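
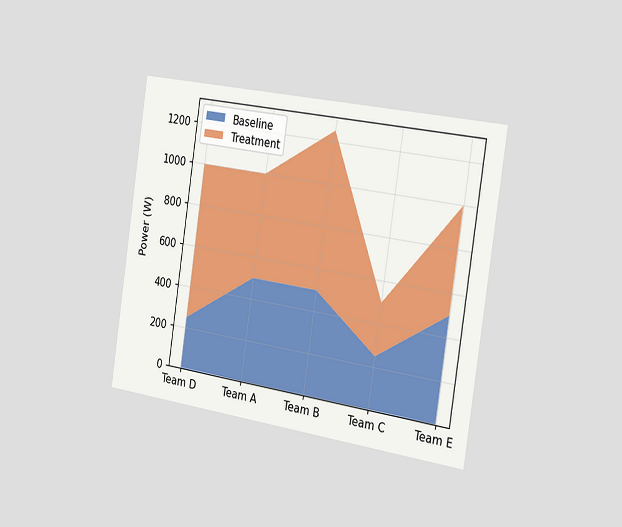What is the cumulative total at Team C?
The chart is tilted about 9° clockwise and viewed slightly from the right. The stacked total at Team C reaches 500W.

500W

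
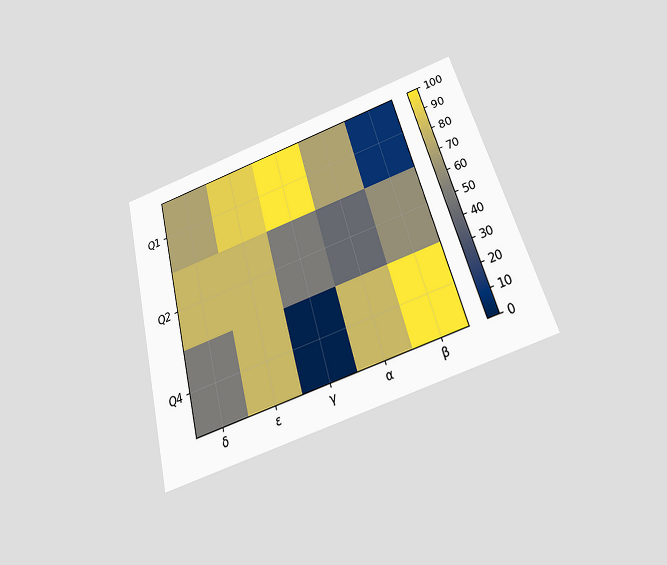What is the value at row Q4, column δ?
The chart is tilted about 15° counter-clockwise and viewed slightly from below. Matching cell (Q4, δ) against the colorbar gives 50.

50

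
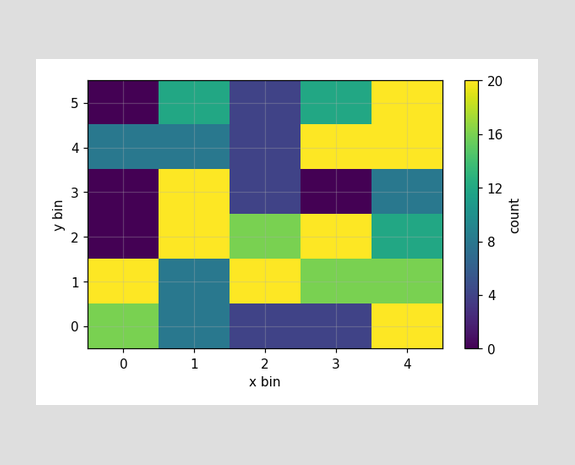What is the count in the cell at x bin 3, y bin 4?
Matching the cell (3, 4) against the colorbar gives 20.

20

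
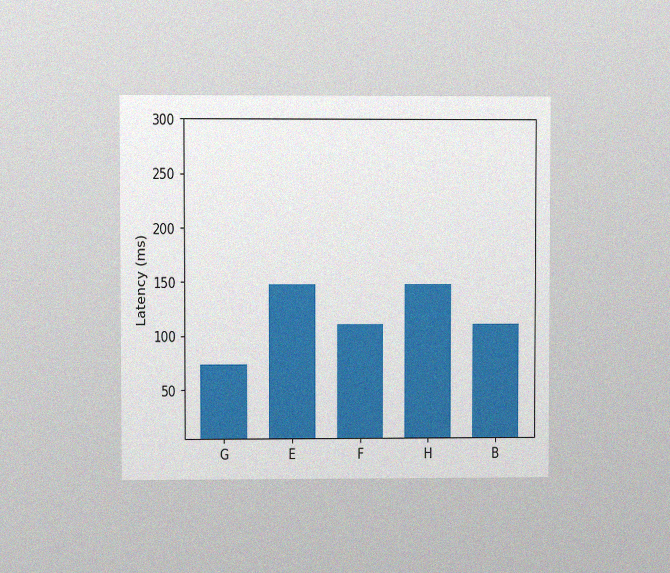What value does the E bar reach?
The chart is viewed at a slight angle, with some photo noise. Reading along the chart's y-axis, the E bar reaches 148ms.

148ms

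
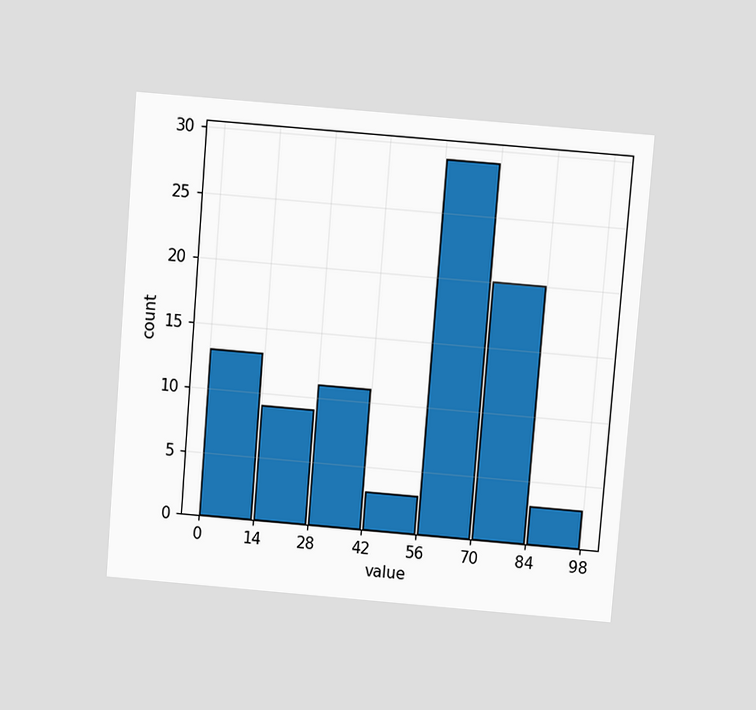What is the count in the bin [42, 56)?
The chart is tilted about 5° clockwise and viewed slightly from above. The [42, 56) bin has height 3.

3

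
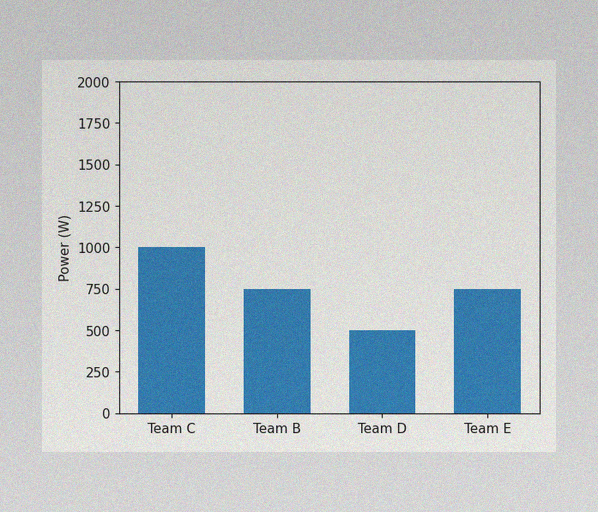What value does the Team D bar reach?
The image has some photo noise and uneven lighting. Reading along the chart's y-axis, the Team D bar reaches 500W.

500W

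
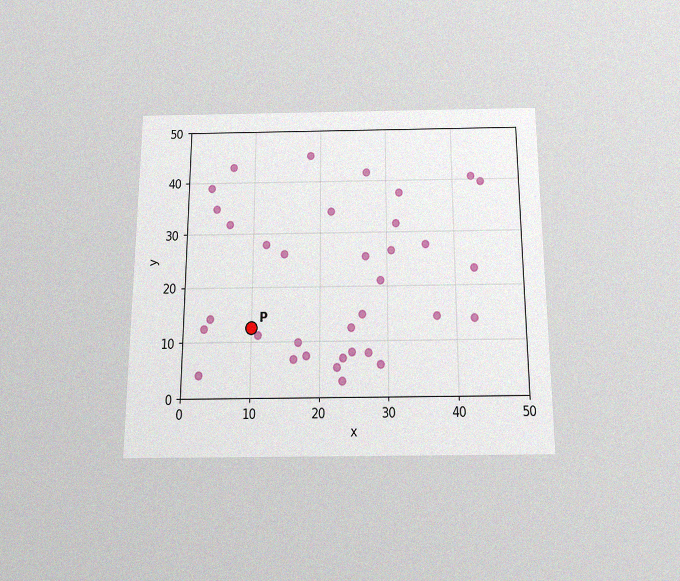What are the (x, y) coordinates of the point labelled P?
(10, 12.5)

The chart is viewed slightly from below, with some photo noise. Following the gridlines from P to each axis, P sits at (10, 12.5).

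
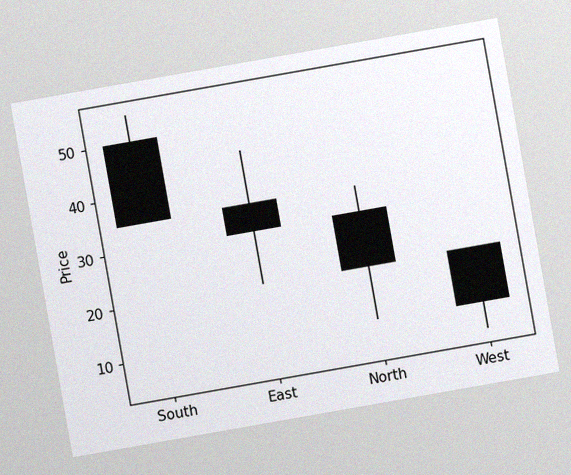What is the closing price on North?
20

The chart is tilted about 10° counter-clockwise, with some photo noise. The North candle closes at 20.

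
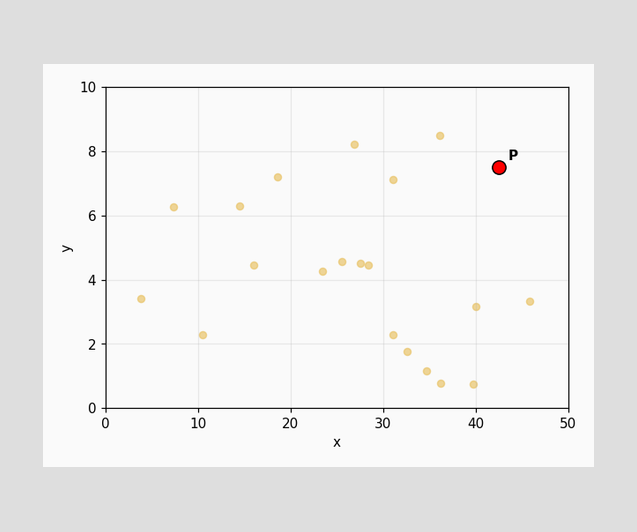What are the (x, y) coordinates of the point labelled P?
(42.5, 7.5)

Following the gridlines from P to each axis, P sits at (42.5, 7.5).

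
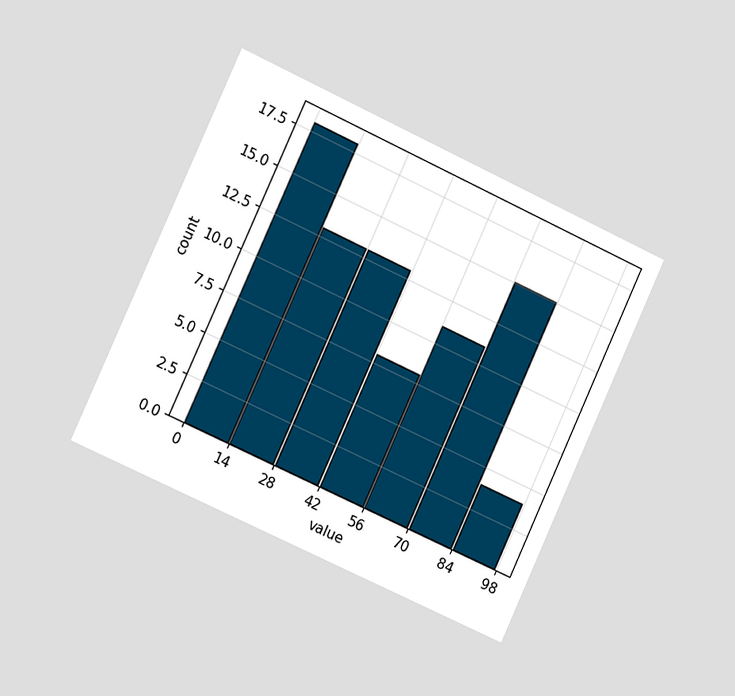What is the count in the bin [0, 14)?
The chart is tilted about 25° clockwise and viewed slightly from the left. The [0, 14) bin has height 18.

18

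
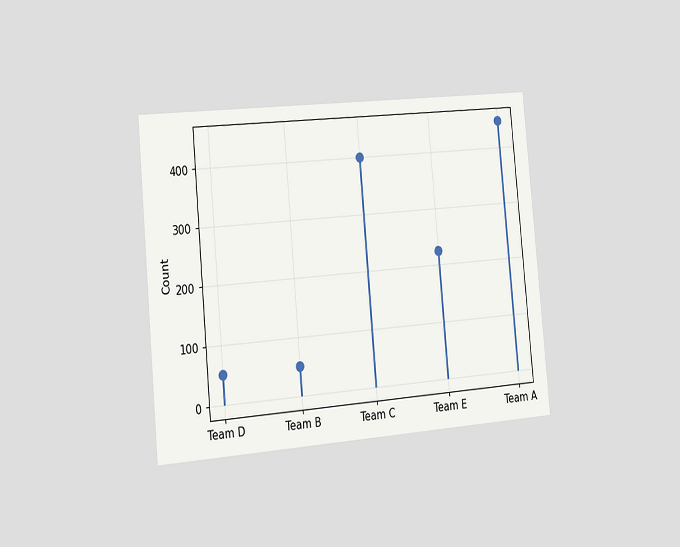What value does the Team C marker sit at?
400

The chart is tilted about 5° counter-clockwise and viewed slightly from the left. The Team C marker sits at 400.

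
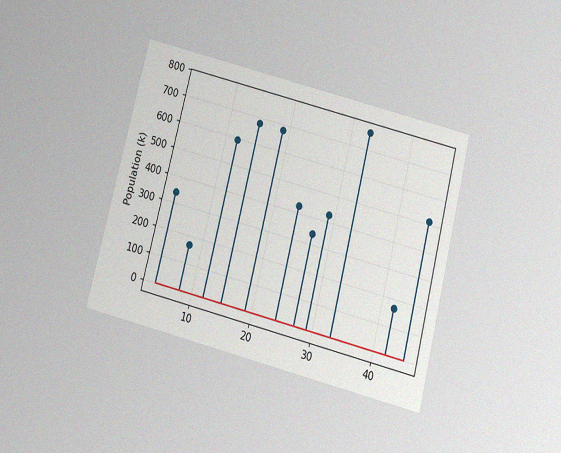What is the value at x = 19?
680k

The chart is tilted about 14° clockwise and viewed slightly from below, with some photo noise. The stem at x=19 reaches 680k.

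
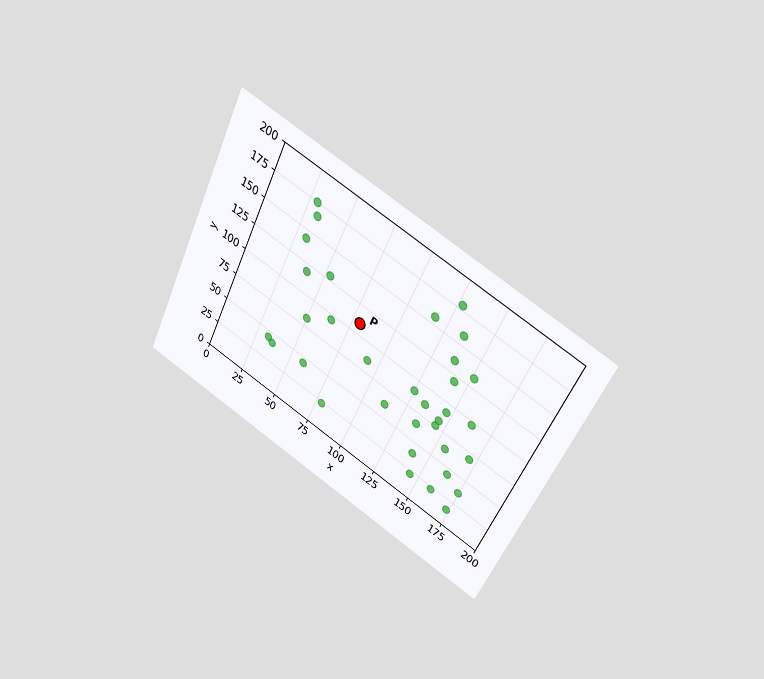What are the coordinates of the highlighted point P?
(80, 110)

The chart is tilted about 25° clockwise and viewed slightly from above. Following the gridlines from P to each axis, P sits at (80, 110).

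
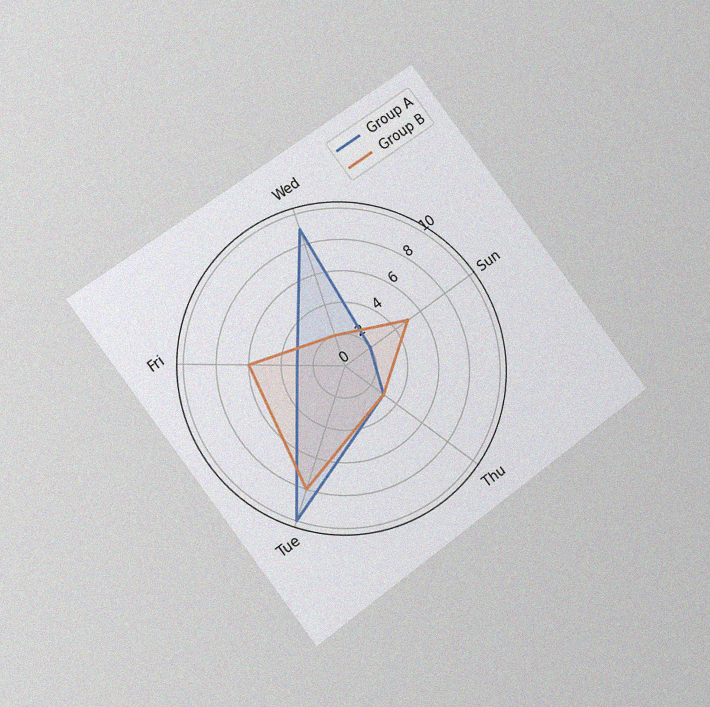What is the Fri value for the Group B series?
6

The chart is tilted about 37° counter-clockwise and viewed slightly from the left, with some photo noise. On the Fri axis, Group B reaches 6.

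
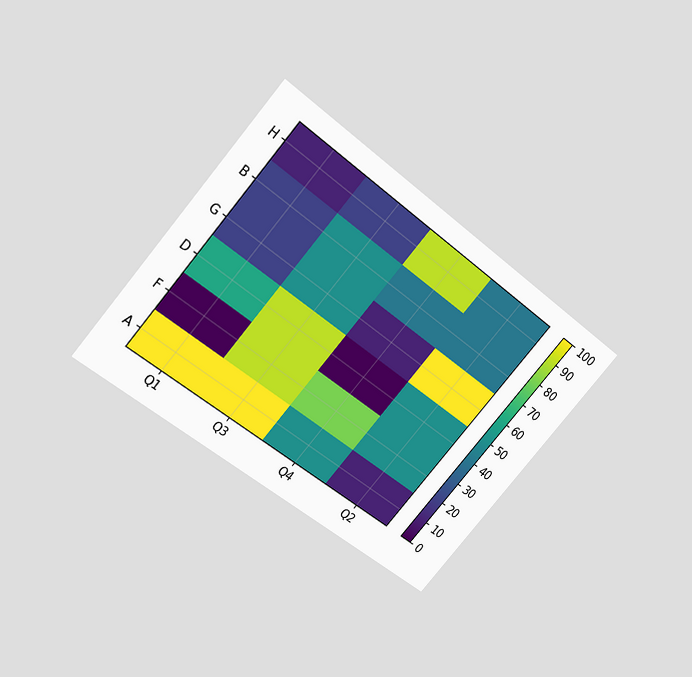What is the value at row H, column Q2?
The chart is tilted about 40° clockwise and viewed slightly from above. Matching cell (H, Q2) against the colorbar gives 40.

40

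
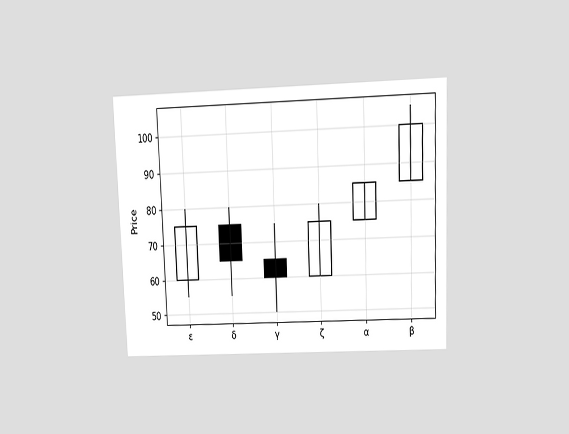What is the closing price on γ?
The chart is tilted about 2° counter-clockwise and viewed at a slight angle. The γ candle closes at 60.

60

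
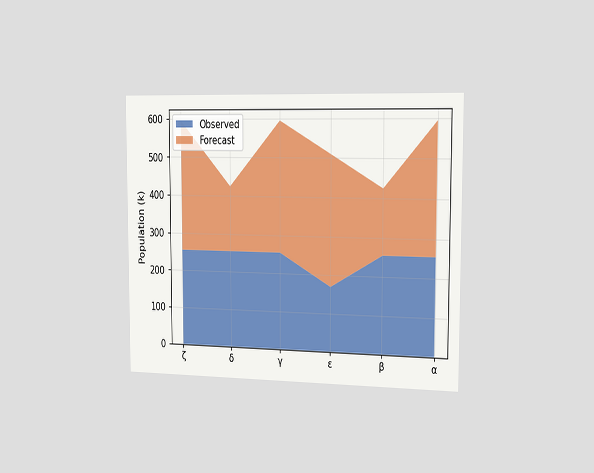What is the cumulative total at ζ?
595k

The chart is viewed slightly from the right. The stacked total at ζ reaches 595k.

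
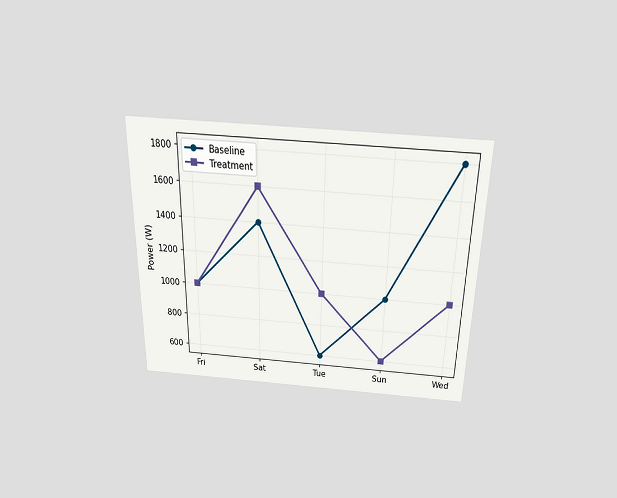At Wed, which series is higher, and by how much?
Baseline, by 800W

The chart is viewed slightly from above. At Wed, Baseline sits above the other line by 800W.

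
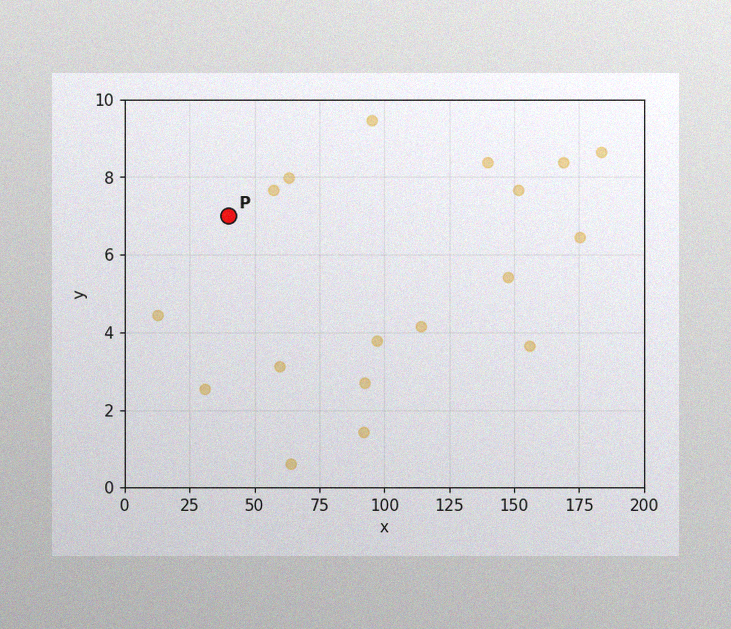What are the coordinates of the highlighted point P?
(40, 7)

The image has some photo noise and uneven lighting. Following the gridlines from P to each axis, P sits at (40, 7).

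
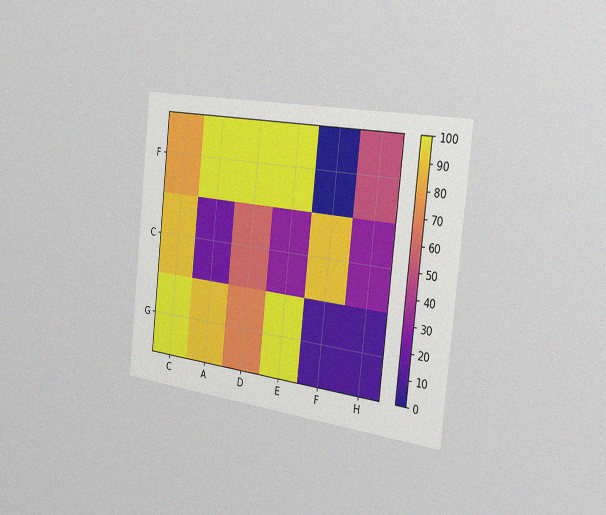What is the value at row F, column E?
100

The chart is tilted about 6° clockwise and viewed slightly from the right, with some photo noise. Matching cell (F, E) against the colorbar gives 100.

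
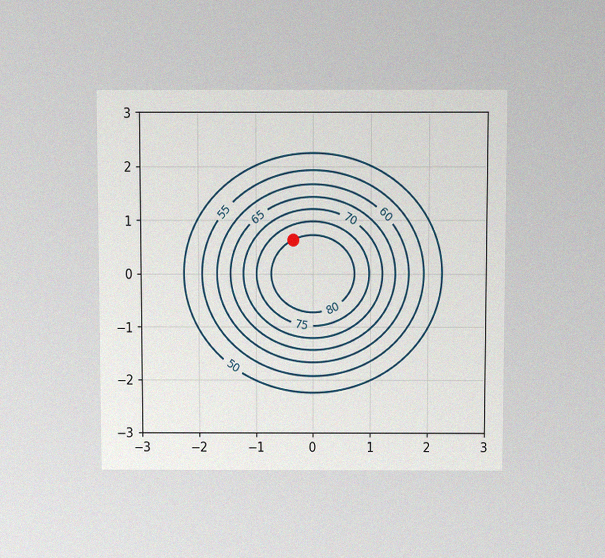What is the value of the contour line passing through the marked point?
The chart is viewed slightly from above, with some photo noise. The marked point sits on the contour labelled 80.

80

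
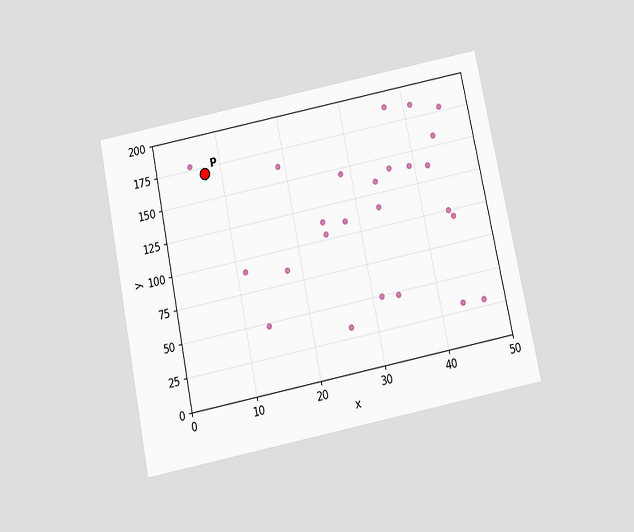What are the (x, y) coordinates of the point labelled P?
(7.5, 170)

The chart is tilted about 11° counter-clockwise and viewed slightly from below. Following the gridlines from P to each axis, P sits at (7.5, 170).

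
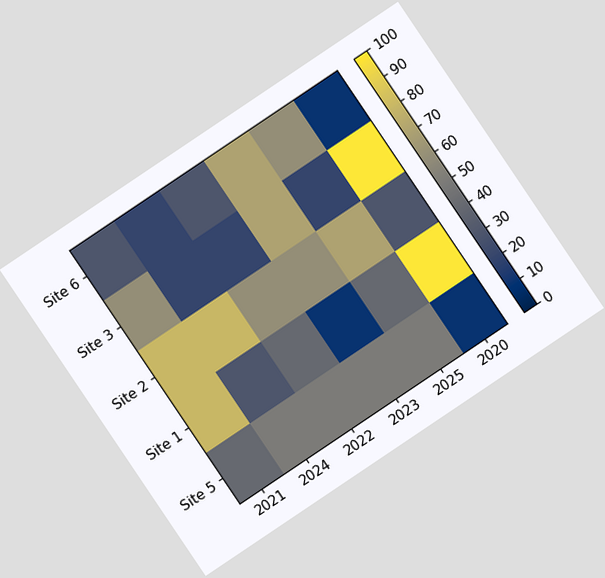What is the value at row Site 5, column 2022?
50

The chart is tilted about 34° counter-clockwise. Matching cell (Site 5, 2022) against the colorbar gives 50.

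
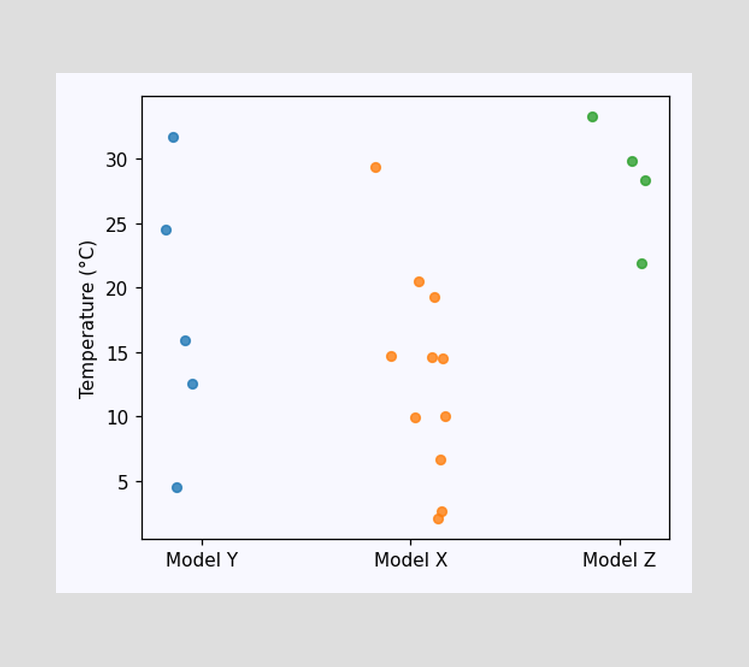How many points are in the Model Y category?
5

Counting the markers in the Model Y column gives 5.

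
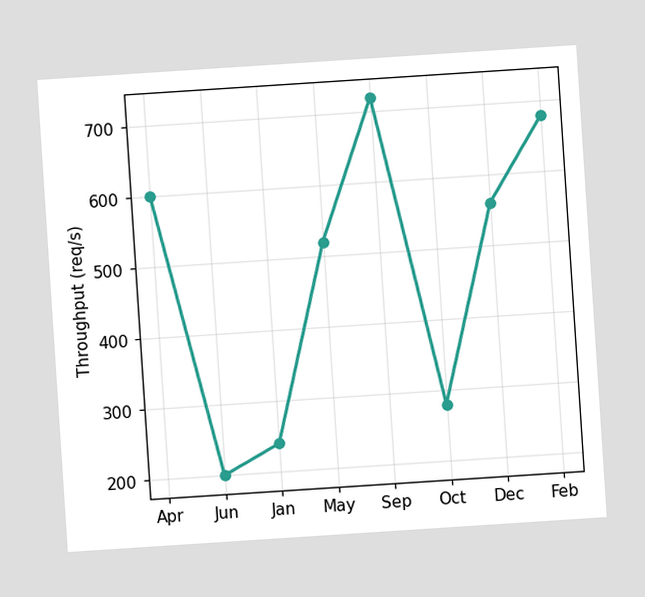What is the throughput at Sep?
720req/s

The chart is tilted about 4° counter-clockwise. At Sep, the line is at 720req/s.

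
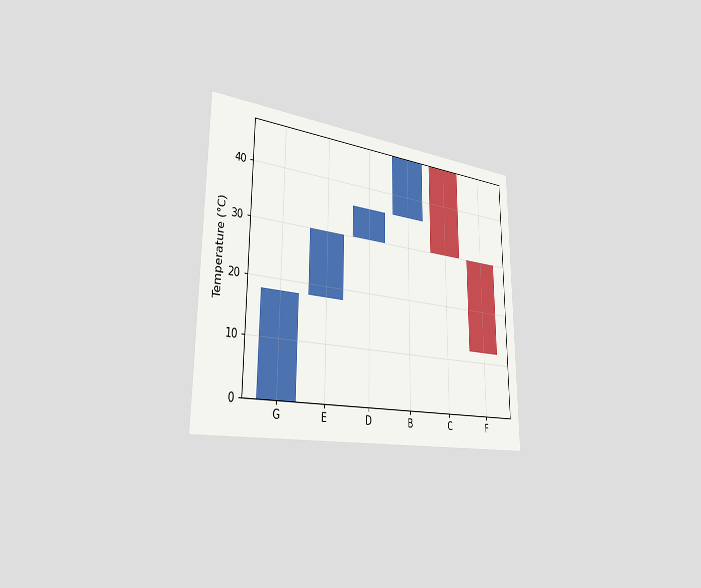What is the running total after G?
18°C

The chart is viewed slightly from the left. After G the running total reaches 18°C.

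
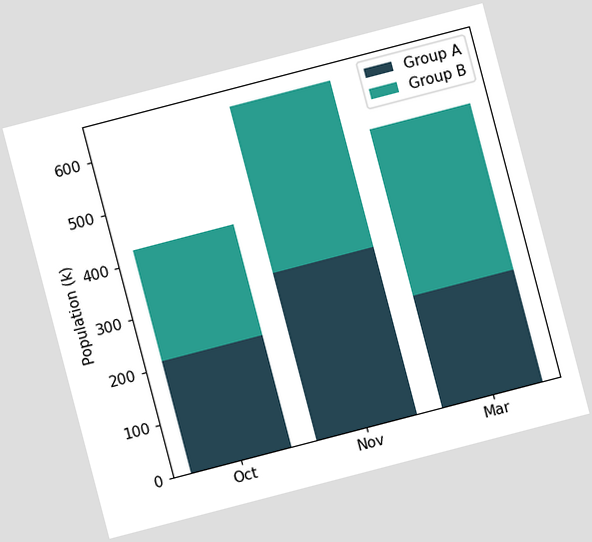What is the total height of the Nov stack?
The chart is tilted about 15° counter-clockwise. The Nov stack's top reaches 636k on the y-axis.

636k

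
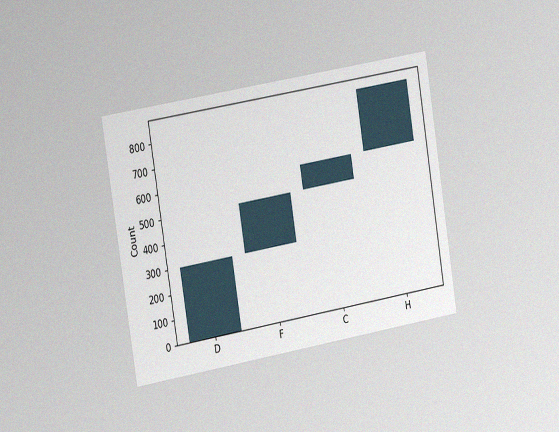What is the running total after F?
500

The chart is tilted about 9° counter-clockwise and viewed slightly from the left, with some photo noise. After F the running total reaches 500.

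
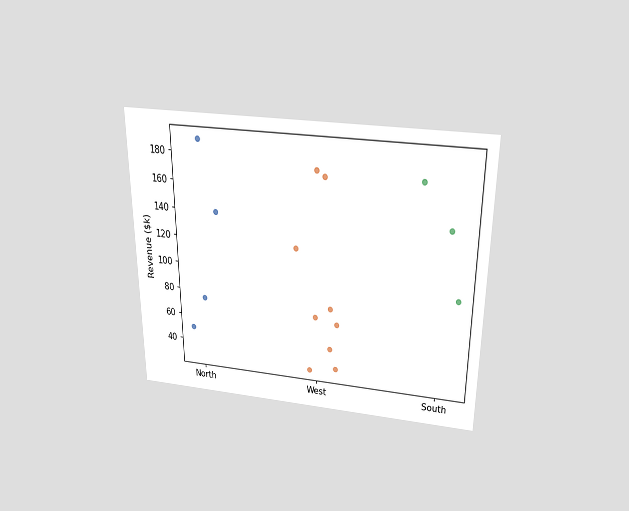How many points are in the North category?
The chart is viewed slightly from above. Counting the markers in the North column gives 4.

4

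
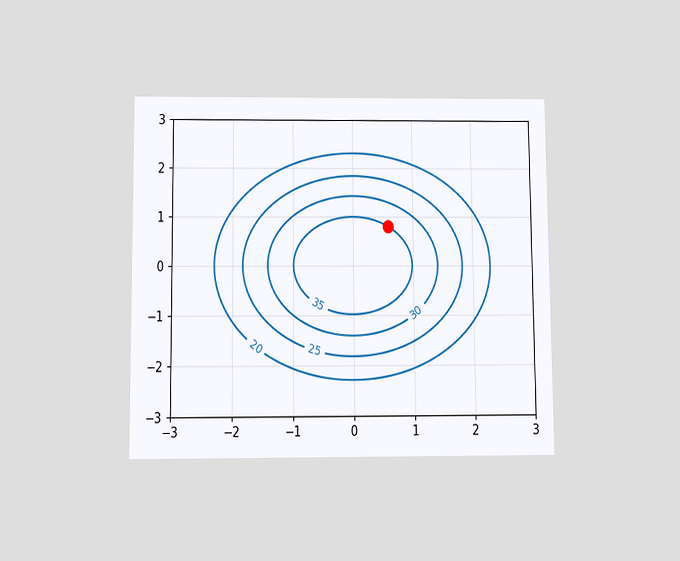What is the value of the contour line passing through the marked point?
35

The chart is viewed slightly from below. The marked point sits on the contour labelled 35.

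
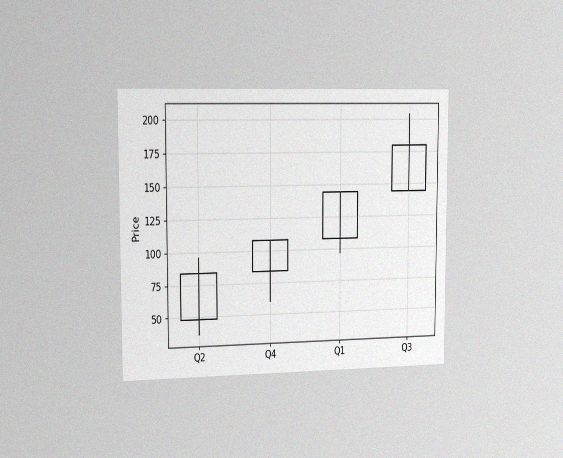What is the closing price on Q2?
The chart is viewed slightly from the left, with some photo noise. The Q2 candle closes at 84.

84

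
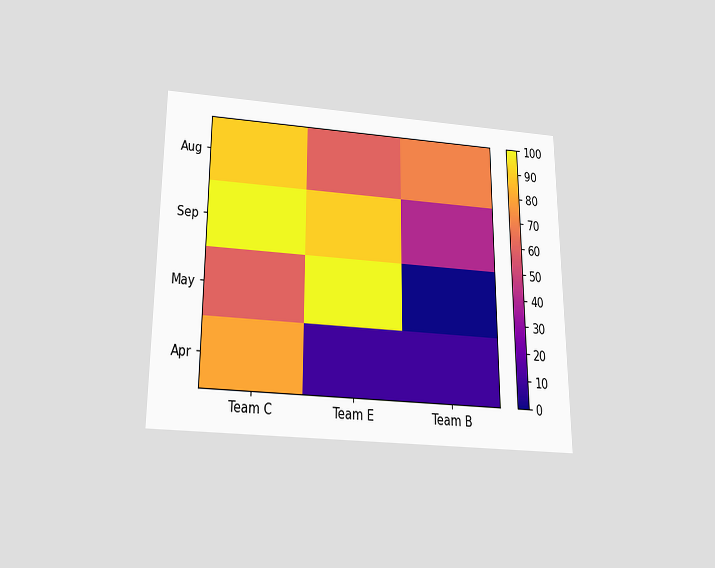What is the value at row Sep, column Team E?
90

The chart is viewed slightly from below. Matching cell (Sep, Team E) against the colorbar gives 90.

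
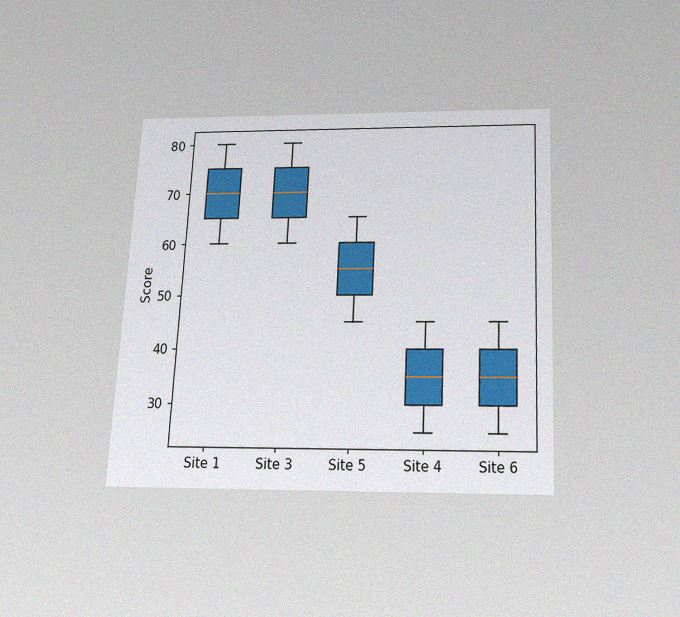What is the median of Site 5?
55

The chart is tilted about 3° clockwise and viewed slightly from below, with some photo noise. The median line in the Site 5 box sits at 55.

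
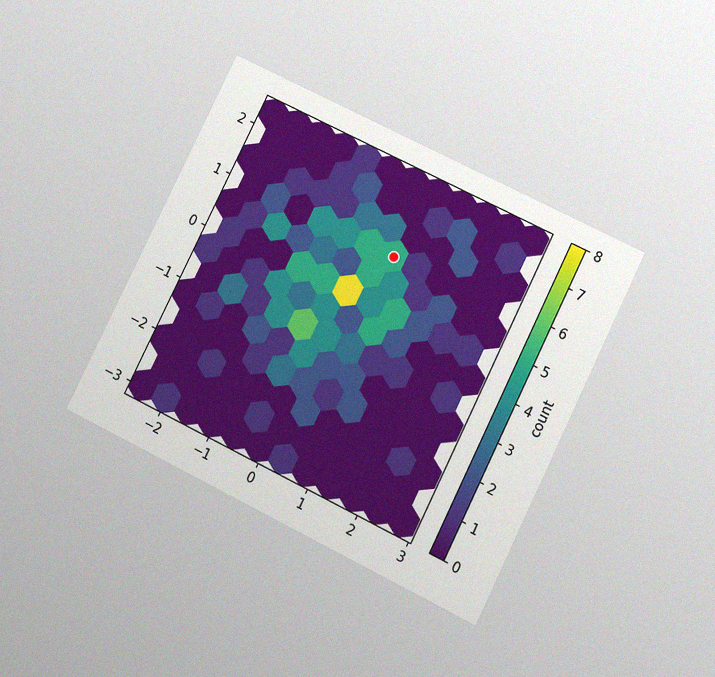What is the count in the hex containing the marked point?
The chart is tilted about 26° clockwise and viewed slightly from below, with some photo noise. The marked hex reads 5 on the colorbar.

5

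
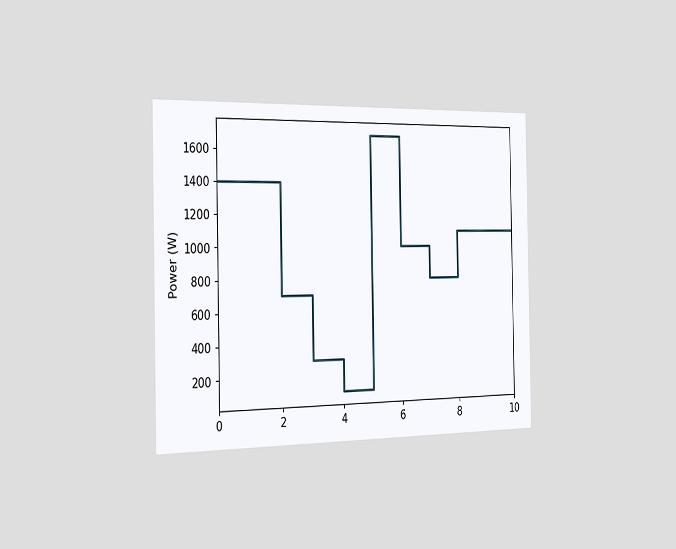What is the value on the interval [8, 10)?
1100W

The chart is viewed slightly from the left. On [8, 10) the step sits at 1100W.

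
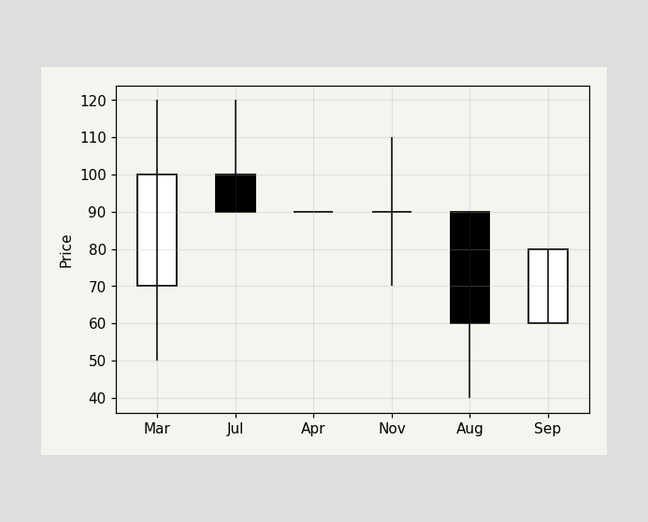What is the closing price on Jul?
90

The Jul candle closes at 90.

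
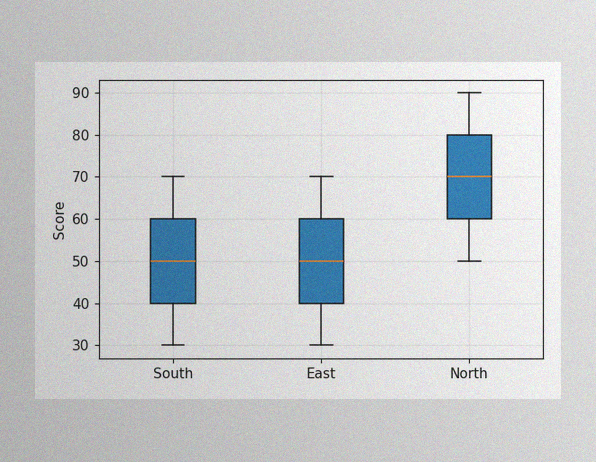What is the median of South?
The image has some photo noise and uneven lighting. The median line in the South box sits at 50.

50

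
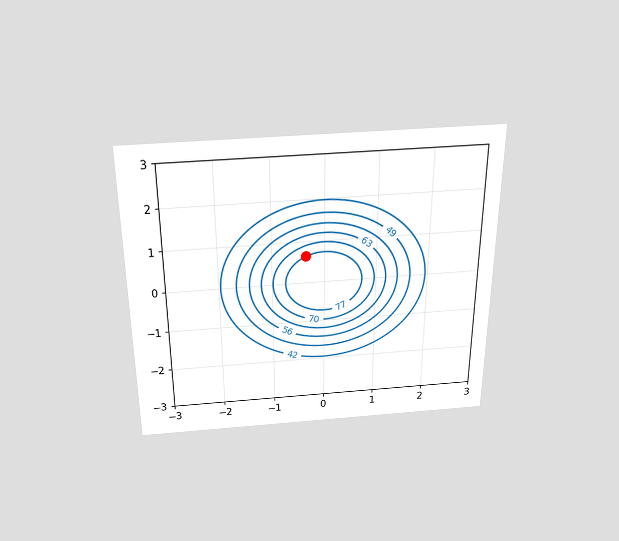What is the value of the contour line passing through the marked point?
77

The chart is viewed slightly from above. The marked point sits on the contour labelled 77.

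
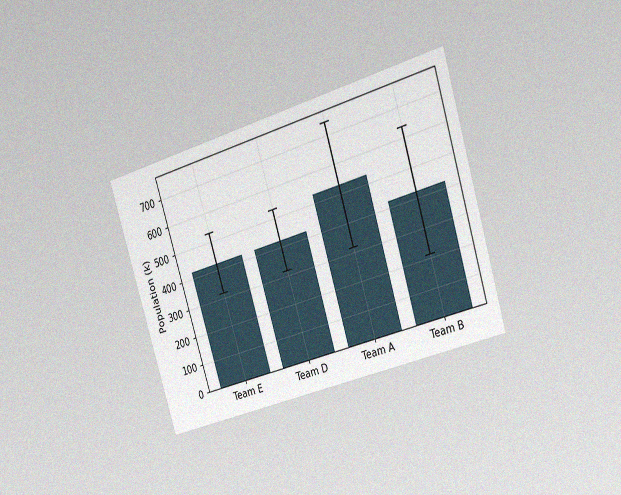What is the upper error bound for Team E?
530k

The chart is tilted about 17° counter-clockwise and viewed slightly from the right, with some photo noise. The Team E bar's upper whisker reaches 530k.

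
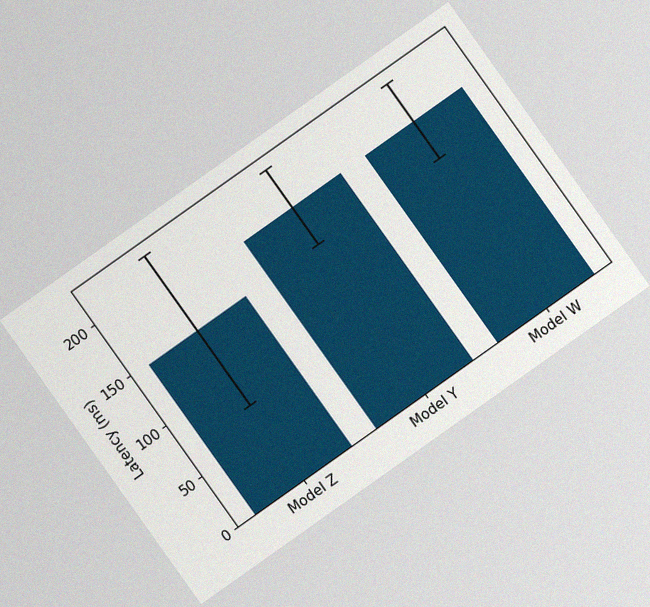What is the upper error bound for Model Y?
The chart is tilted about 35° counter-clockwise, with some photo noise. The Model Y bar's upper whisker reaches 222ms.

222ms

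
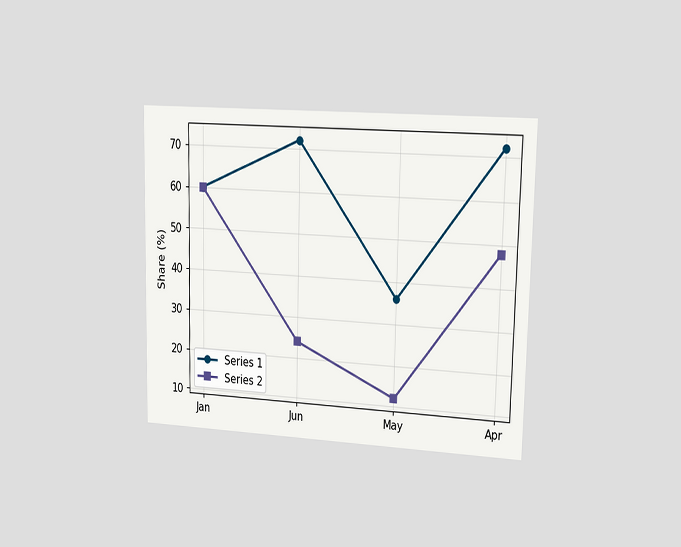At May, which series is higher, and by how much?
The chart is viewed slightly from the right. At May, Series 1 sits above the other line by 24%.

Series 1, by 24%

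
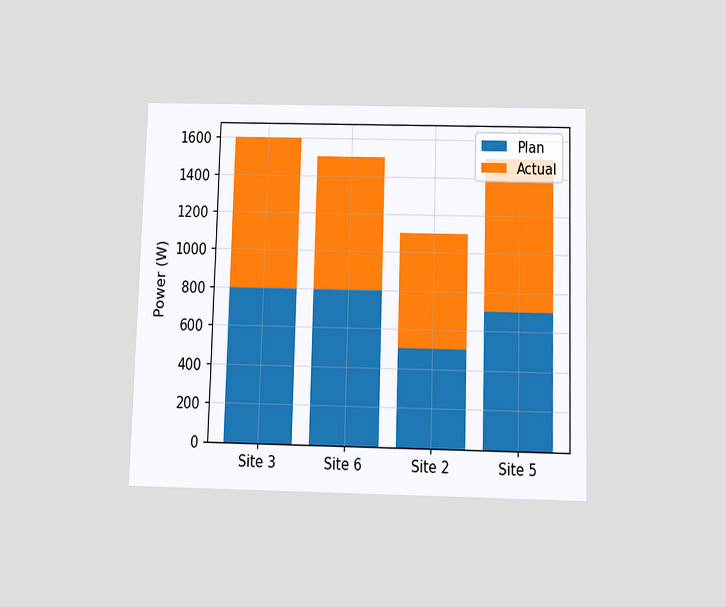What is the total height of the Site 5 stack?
1500W

The chart is viewed slightly from below. The Site 5 stack's top reaches 1500W on the y-axis.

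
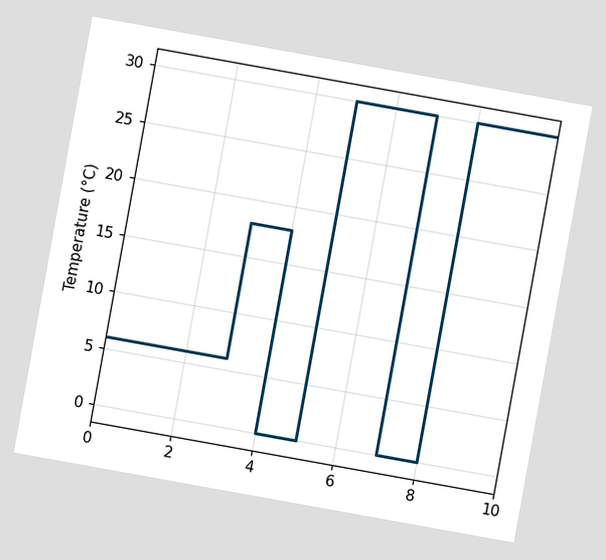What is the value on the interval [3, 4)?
The chart is tilted about 10° clockwise. On [3, 4) the step sits at 18°C.

18°C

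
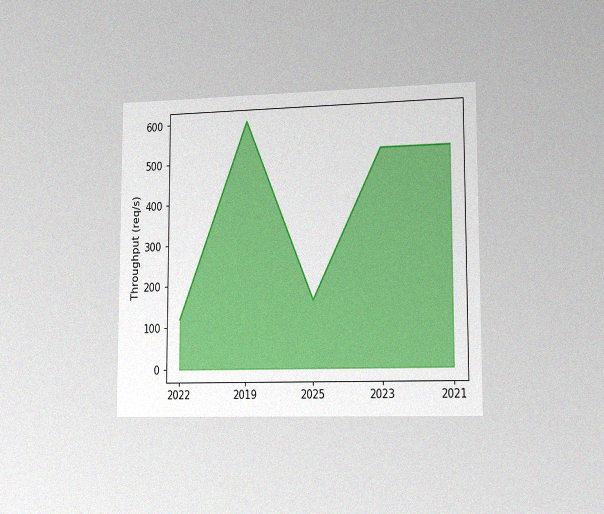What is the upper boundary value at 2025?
160req/s

The chart is viewed slightly from the right, with some photo noise. At 2025 the upper boundary is at 160req/s.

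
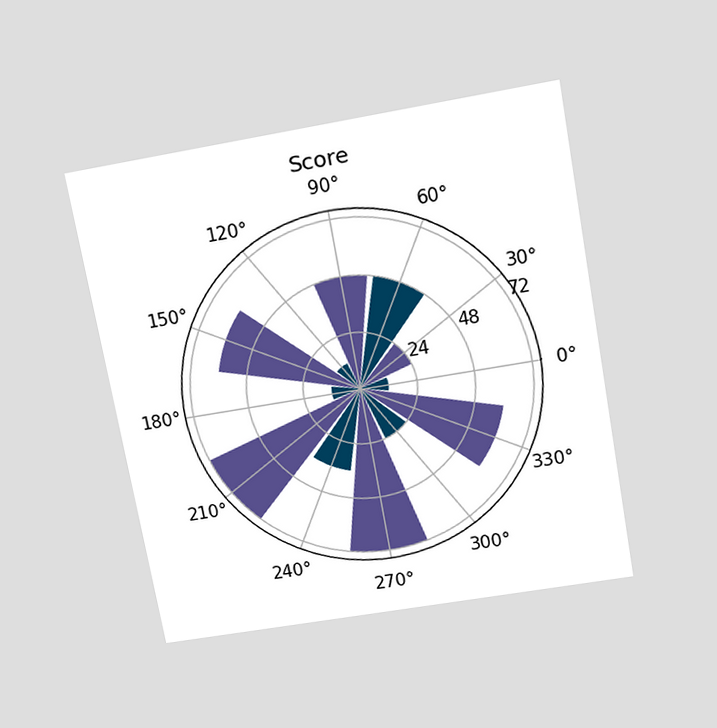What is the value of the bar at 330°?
60

The chart is tilted about 10° counter-clockwise and viewed slightly from above. The bar at 330° reaches 60 on the radial axis.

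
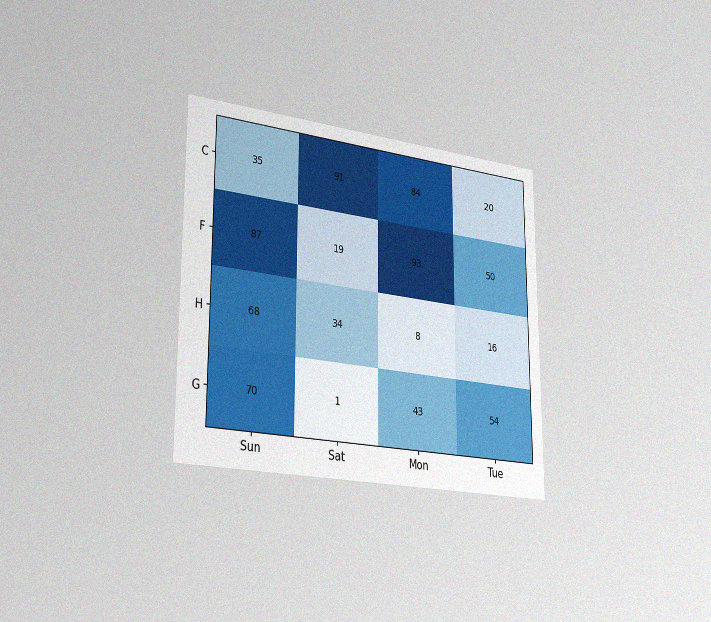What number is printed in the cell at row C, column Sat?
91

The chart is viewed slightly from the left, with some photo noise. The (C, Sat) cell reads 91.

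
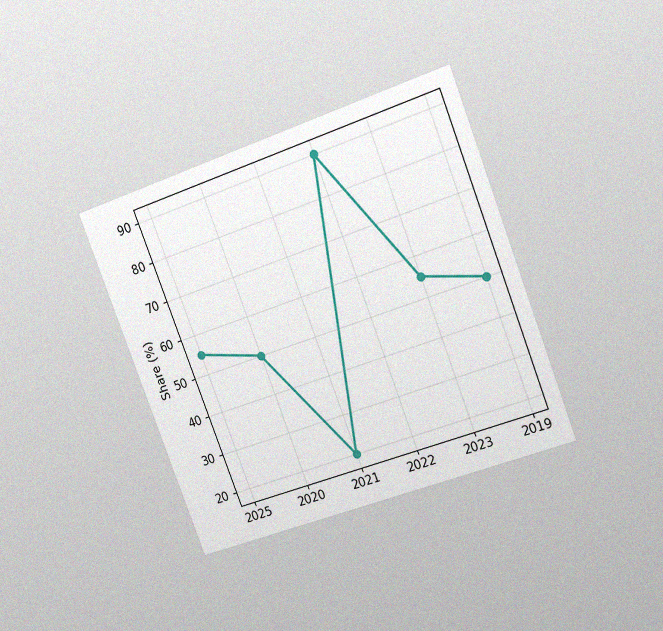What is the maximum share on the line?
The chart is tilted about 21° counter-clockwise and viewed slightly from the right, with some photo noise. The highest point is at 2022, and reading across to the y-axis gives 90%.

90%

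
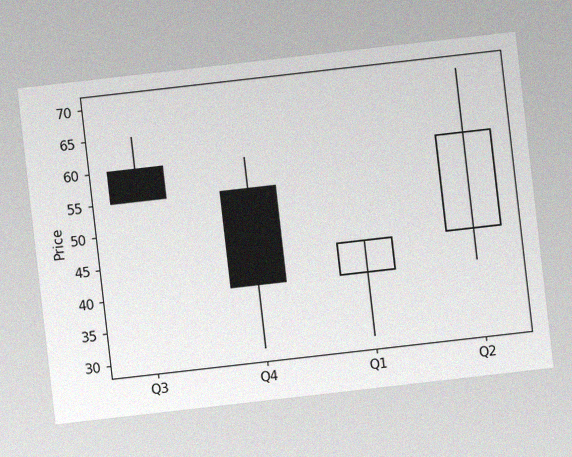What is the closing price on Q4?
The chart is tilted about 7° counter-clockwise, with some photo noise. The Q4 candle closes at 40.

40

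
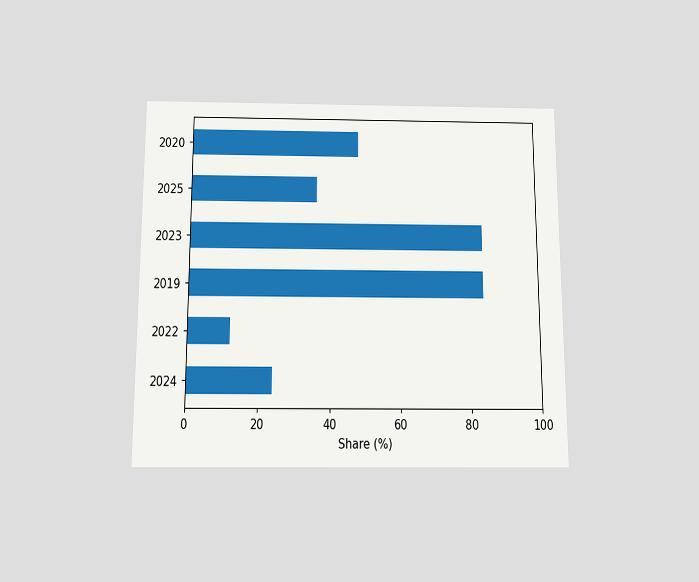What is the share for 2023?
84%

The chart is viewed slightly from below. Reading along the chart's x-axis, the 2023 bar reaches 84%.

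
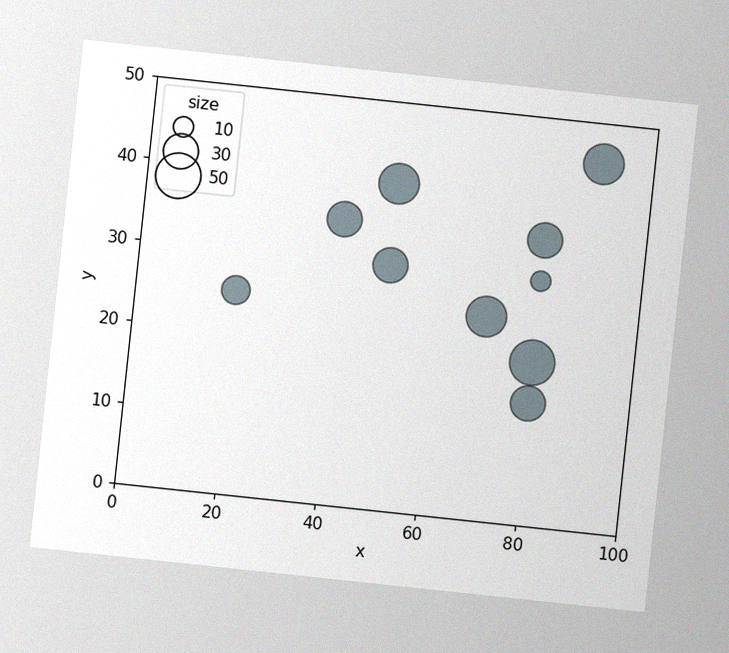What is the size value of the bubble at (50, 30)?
30

The chart is tilted about 6° clockwise, with some photo noise. Matching the bubble at (50, 30) against the size legend gives 30.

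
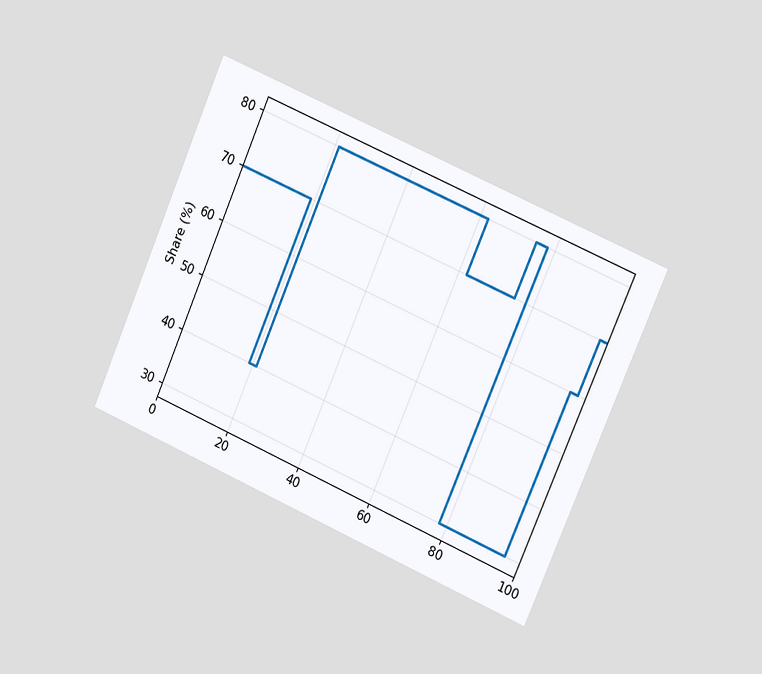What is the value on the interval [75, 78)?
80%

The chart is tilted about 24° clockwise and viewed at a slight angle. On [75, 78) the step sits at 80%.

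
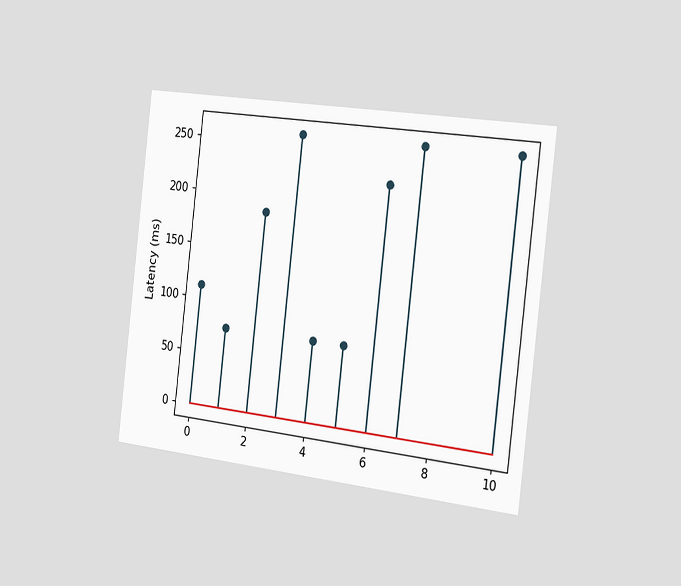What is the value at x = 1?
The chart is tilted about 7° clockwise and viewed slightly from the right. The stem at x=1 reaches 74ms.

74ms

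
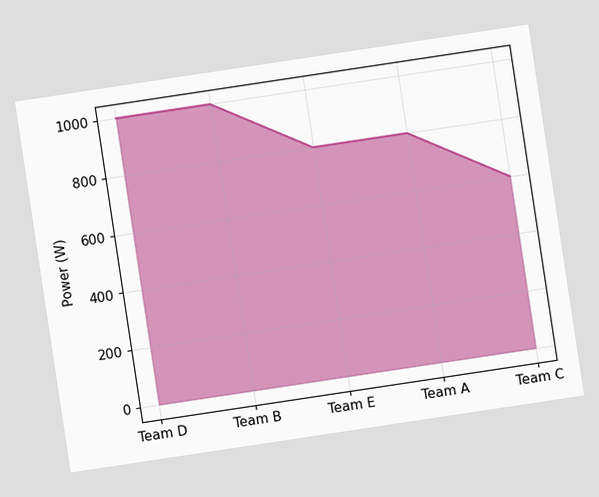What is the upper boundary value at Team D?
The chart is tilted about 9° counter-clockwise. At Team D the upper boundary is at 1000W.

1000W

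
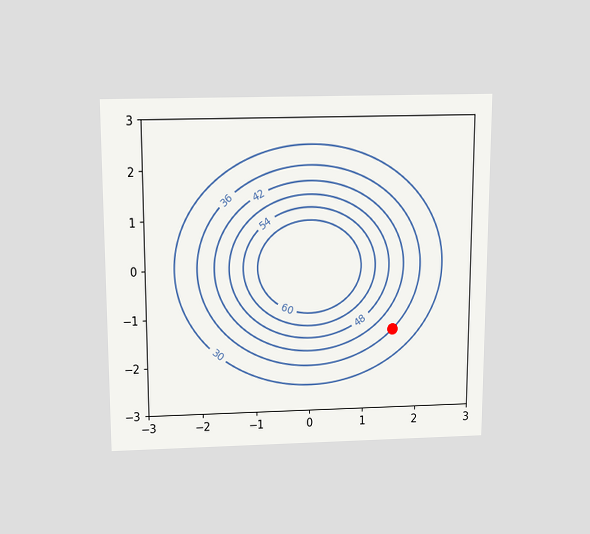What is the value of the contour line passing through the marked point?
36

The chart is viewed slightly from above. The marked point sits on the contour labelled 36.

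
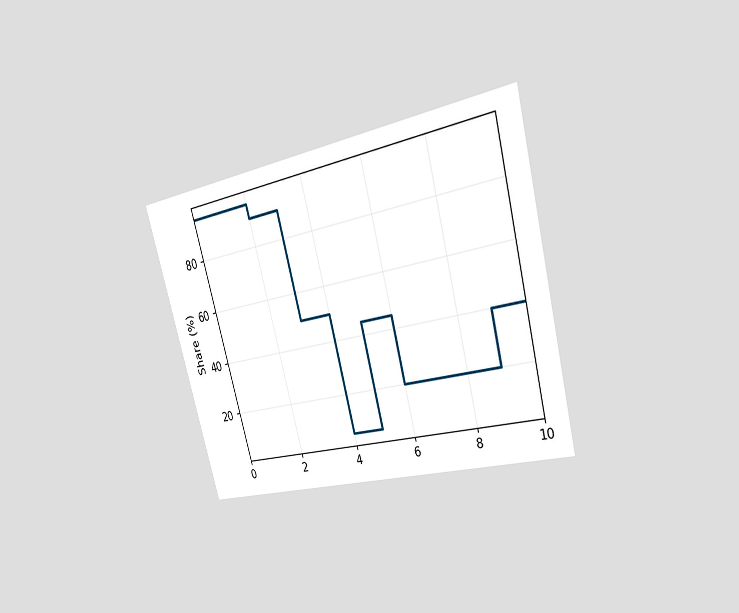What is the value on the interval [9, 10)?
The chart is tilted about 15° counter-clockwise and viewed slightly from the right. On [9, 10) the step sits at 40%.

40%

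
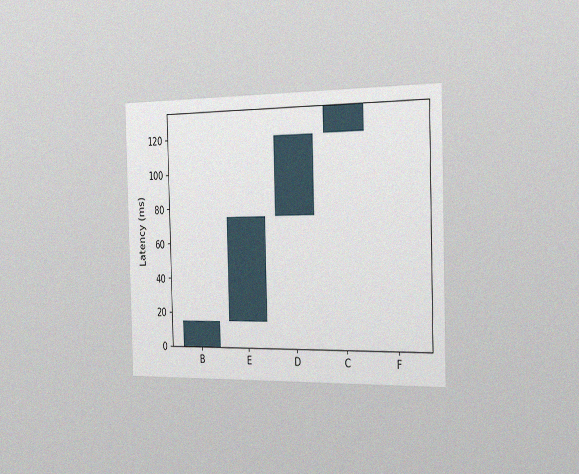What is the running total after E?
75ms

The chart is viewed slightly from the right, with some photo noise. After E the running total reaches 75ms.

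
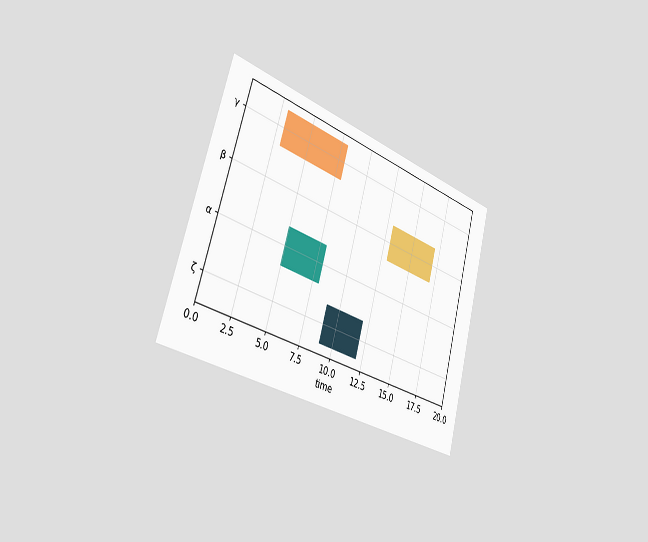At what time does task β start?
The chart is tilted about 16° clockwise and viewed slightly from the left. The β bar begins at t=13.

13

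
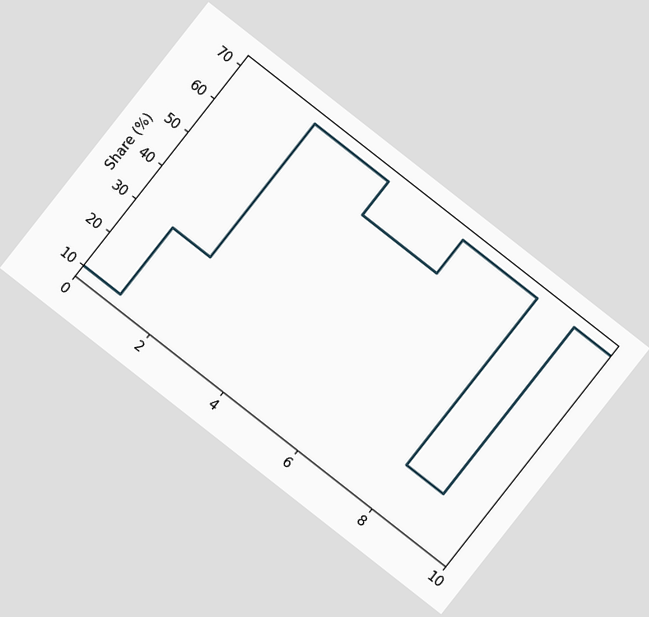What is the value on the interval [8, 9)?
20%

The chart is tilted about 38° clockwise. On [8, 9) the step sits at 20%.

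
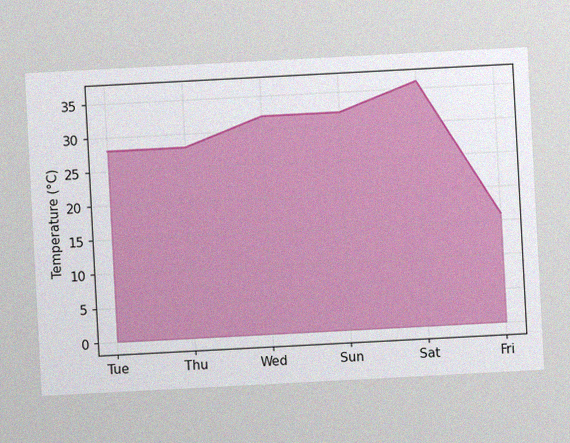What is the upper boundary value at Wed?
The chart is tilted about 3° counter-clockwise, with some photo noise. At Wed the upper boundary is at 32°C.

32°C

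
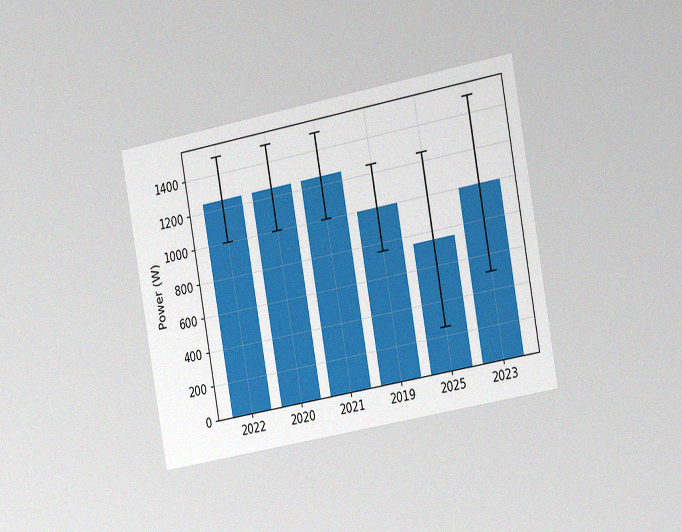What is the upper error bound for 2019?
1250W

The chart is tilted about 10° counter-clockwise and viewed slightly from the right, with some photo noise. The 2019 bar's upper whisker reaches 1250W.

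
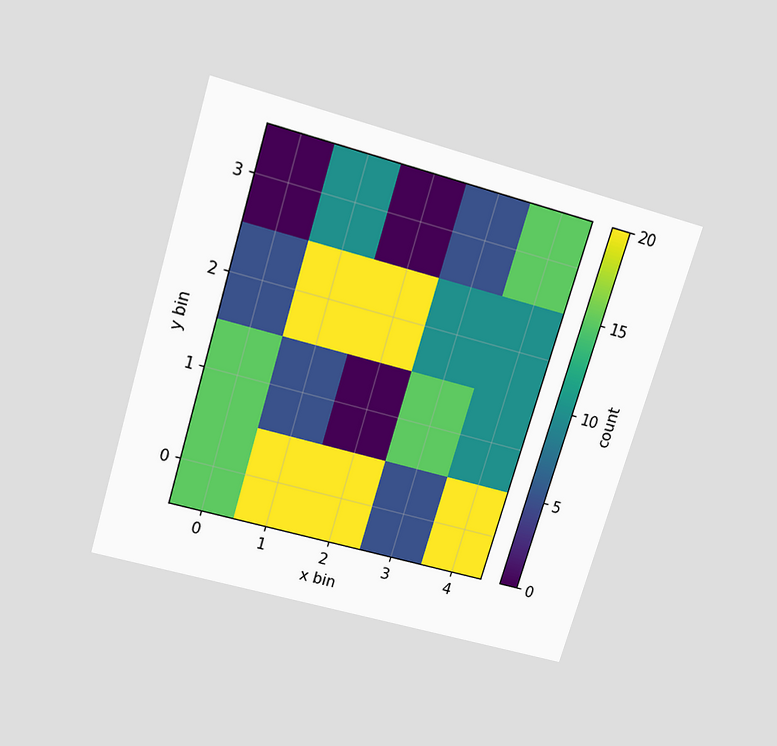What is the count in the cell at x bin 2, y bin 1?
0

The chart is tilted about 17° clockwise and viewed slightly from above. Matching the cell (2, 1) against the colorbar gives 0.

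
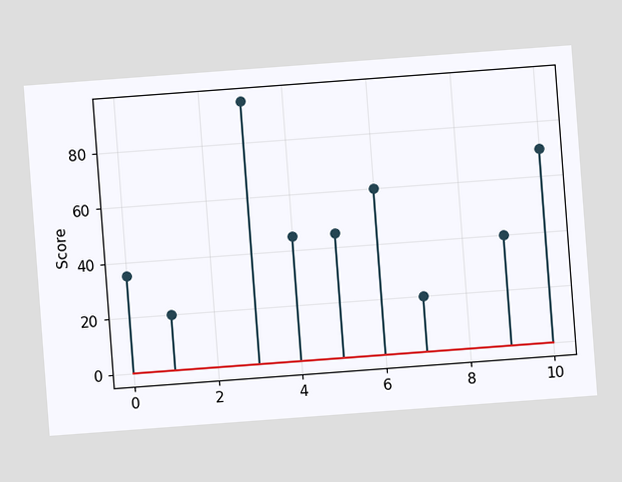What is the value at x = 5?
The chart is tilted about 4° counter-clockwise. The stem at x=5 reaches 45.

45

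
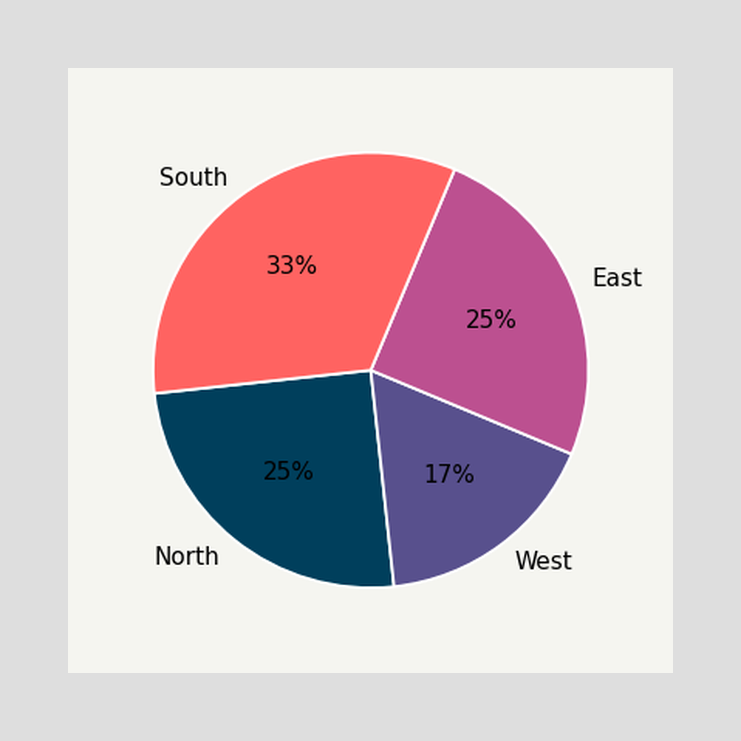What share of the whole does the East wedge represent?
25%

The East slice takes up 25% of the pie.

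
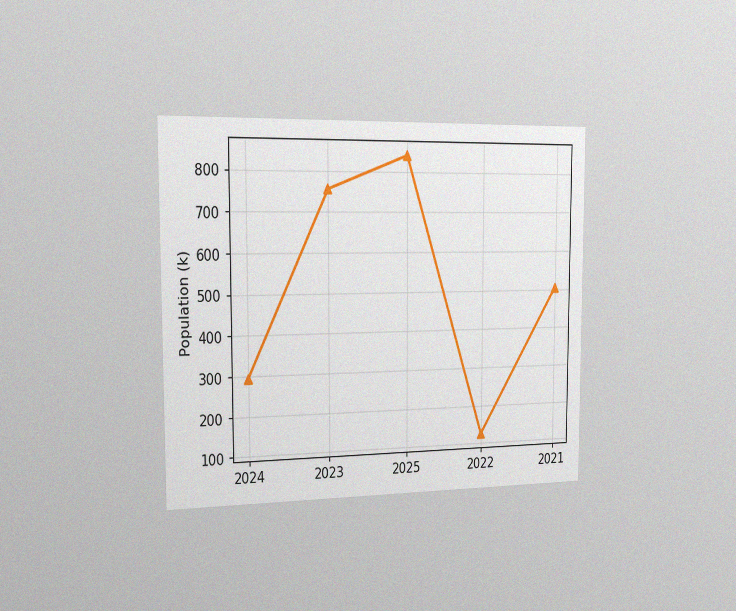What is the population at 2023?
The chart is viewed slightly from the left, with some photo noise. At 2023, the line is at 756k.

756k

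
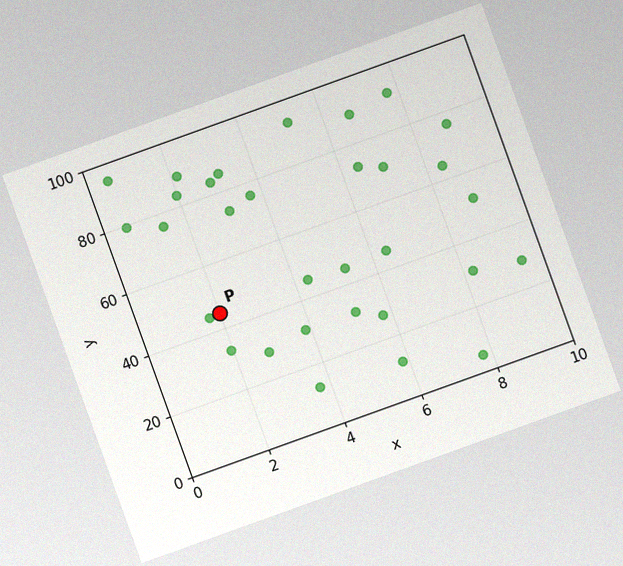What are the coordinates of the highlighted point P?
The chart is tilted about 20° counter-clockwise, with some photo noise. Following the gridlines from P to each axis, P sits at (2, 45).

(2, 45)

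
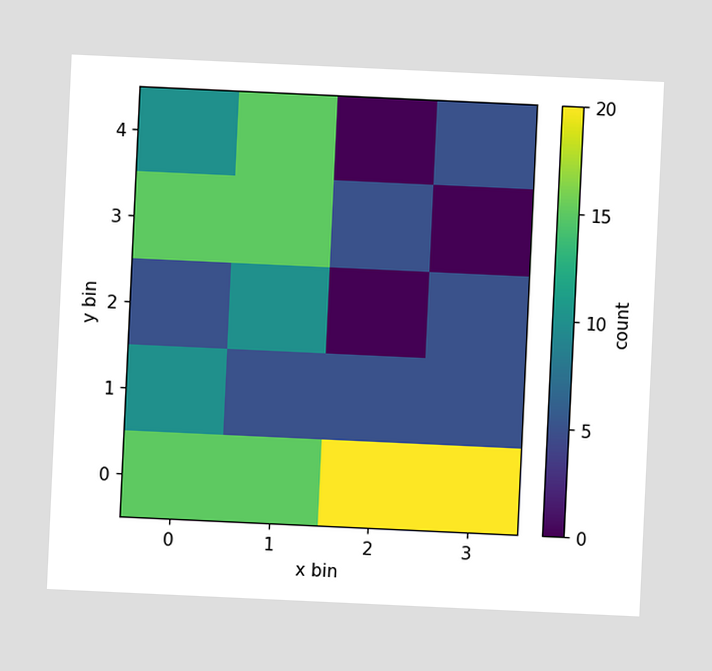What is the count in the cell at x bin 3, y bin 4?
The chart is tilted about 3° clockwise. Matching the cell (3, 4) against the colorbar gives 5.

5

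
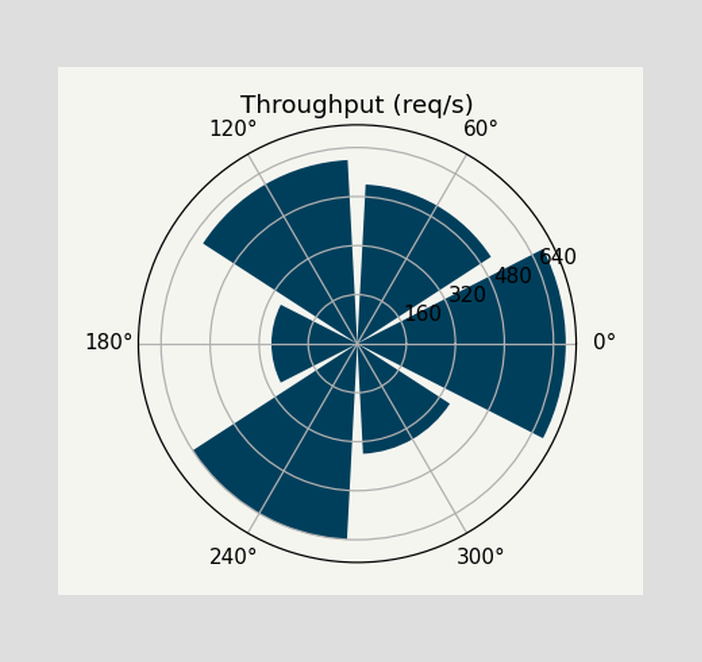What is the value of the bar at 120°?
The bar at 120° reaches 600req/s on the radial axis.

600req/s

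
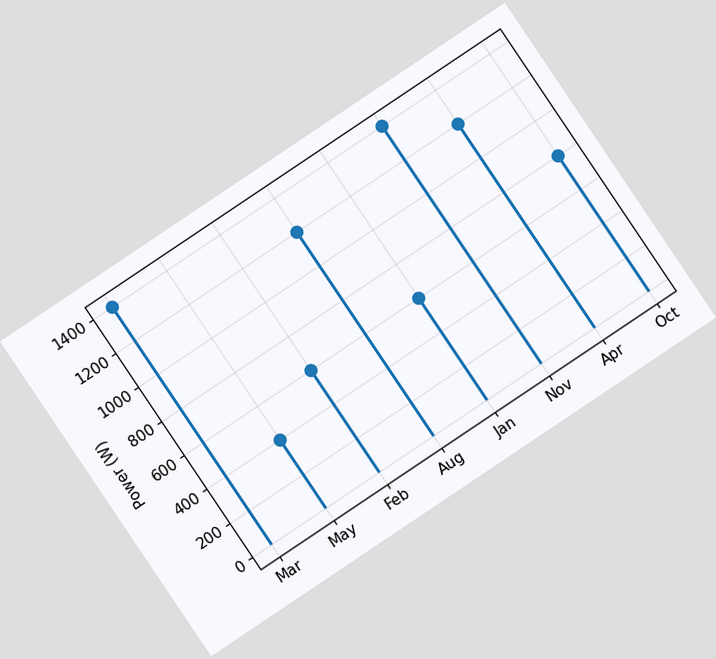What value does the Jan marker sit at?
The chart is tilted about 34° counter-clockwise. The Jan marker sits at 600W.

600W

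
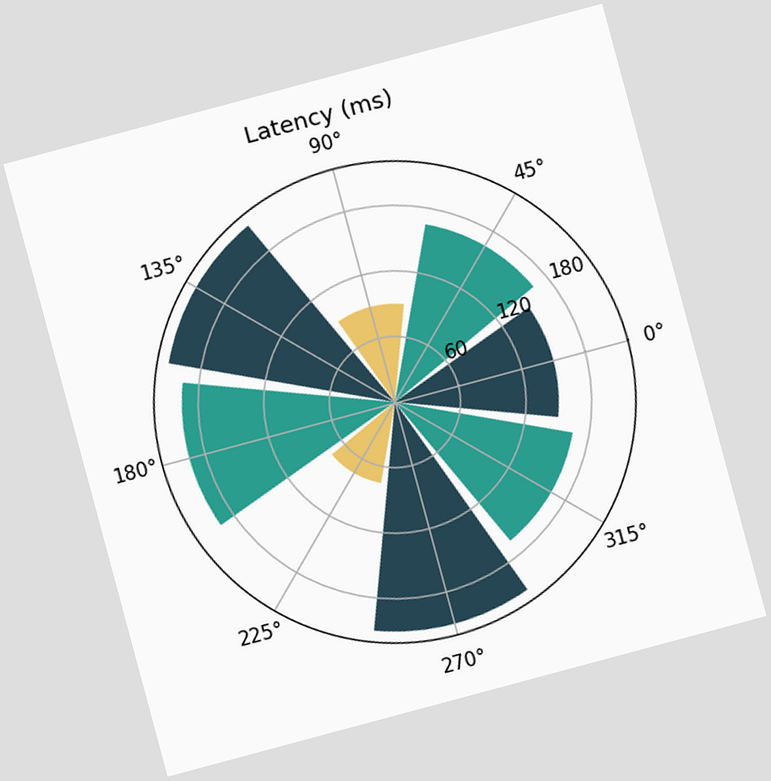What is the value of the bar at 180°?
195ms

The chart is tilted about 15° counter-clockwise. The bar at 180° reaches 195ms on the radial axis.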